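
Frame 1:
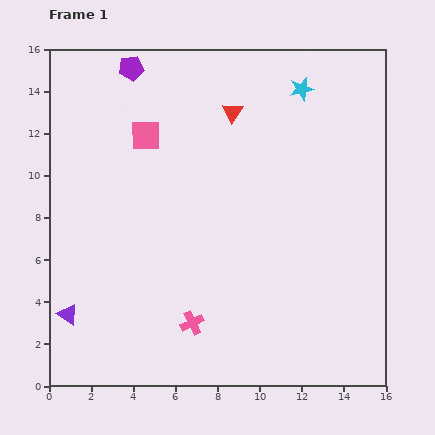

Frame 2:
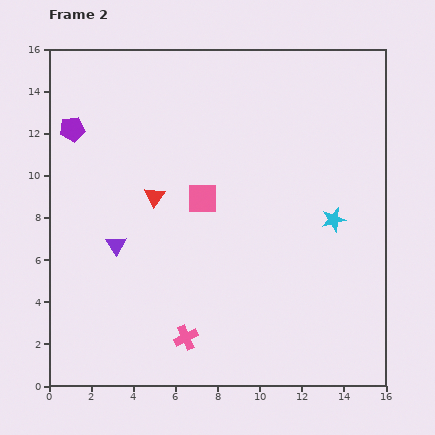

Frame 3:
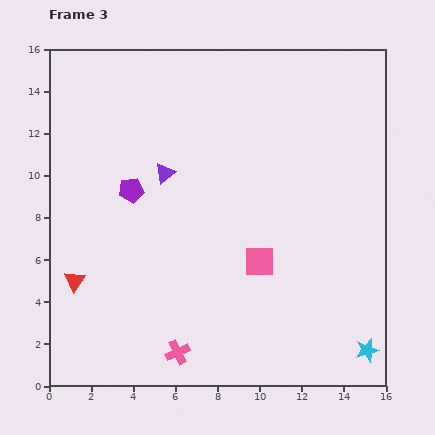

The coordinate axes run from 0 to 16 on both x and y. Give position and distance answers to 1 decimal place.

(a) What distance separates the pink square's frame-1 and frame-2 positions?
4.0

The pink square moved from (4.6, 11.9) to (7.3, 8.9), a distance of √(2.7² + 3.0²) ≈ 4.0.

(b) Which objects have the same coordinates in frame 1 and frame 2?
none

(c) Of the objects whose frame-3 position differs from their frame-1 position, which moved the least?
the pink cross

(moved 1.6)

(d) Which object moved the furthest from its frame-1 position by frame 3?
the cyan star

(moved 12.8; next 11.0)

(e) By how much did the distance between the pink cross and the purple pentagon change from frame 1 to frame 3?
-4.4

Distance in frame 1: 12.4. Distance in frame 3: 8.0.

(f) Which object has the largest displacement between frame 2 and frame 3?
the cyan star

(moved 6.4; next 5.5)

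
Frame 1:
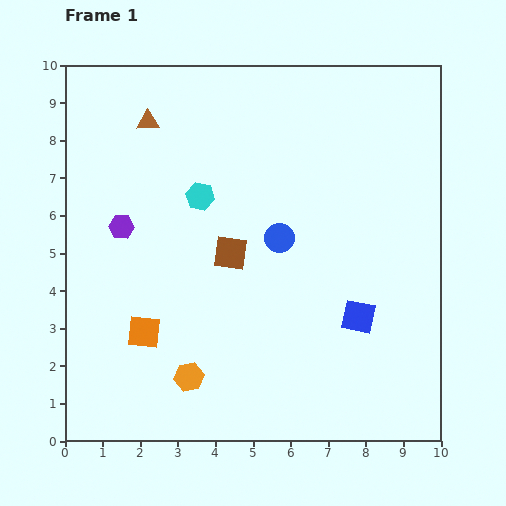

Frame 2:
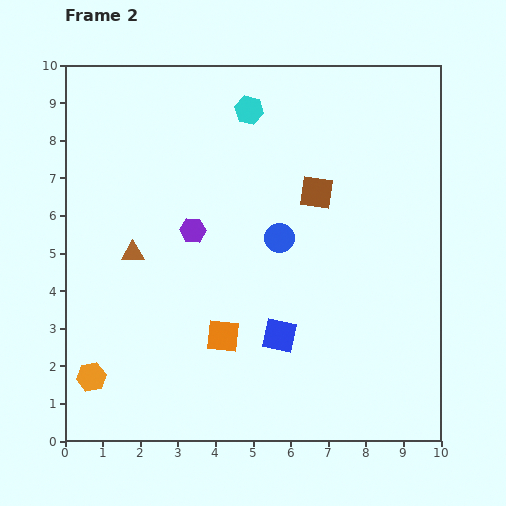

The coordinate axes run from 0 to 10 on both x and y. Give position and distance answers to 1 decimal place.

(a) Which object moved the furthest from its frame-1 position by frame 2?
the brown triangle

(moved 3.5; next 2.8)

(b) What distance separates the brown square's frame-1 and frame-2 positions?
2.8

The brown square moved from (4.4, 5.0) to (6.7, 6.6), a distance of √(2.3² + 1.6²) ≈ 2.8.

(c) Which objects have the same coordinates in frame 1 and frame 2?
the blue circle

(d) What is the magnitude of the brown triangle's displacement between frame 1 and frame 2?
3.5

The brown triangle moved from (2.2, 8.5) to (1.8, 5.0), a distance of √(0.4² + 3.5²) ≈ 3.5.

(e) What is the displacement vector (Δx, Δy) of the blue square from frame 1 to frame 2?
(-2.1, -0.5)

The blue square was at (7.8, 3.3) in frame 1 and (5.7, 2.8) in frame 2.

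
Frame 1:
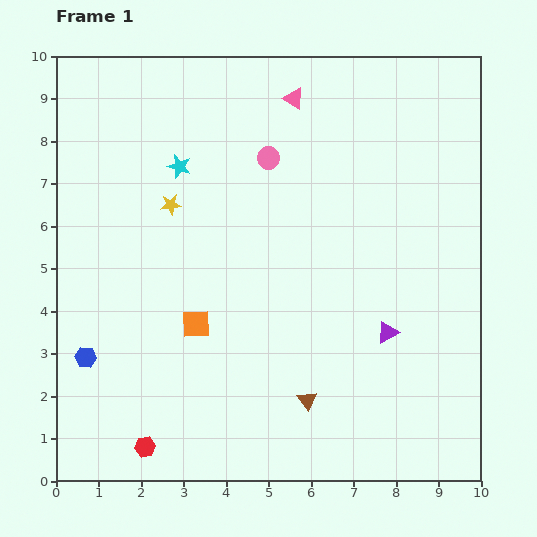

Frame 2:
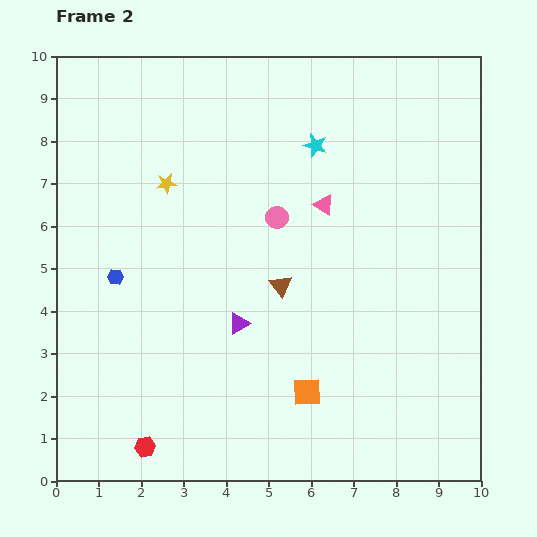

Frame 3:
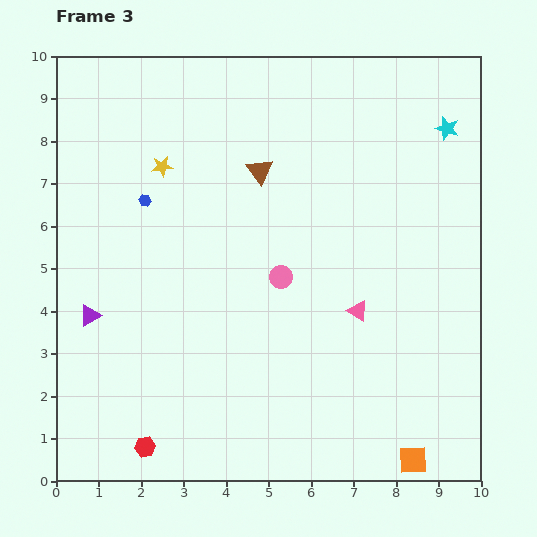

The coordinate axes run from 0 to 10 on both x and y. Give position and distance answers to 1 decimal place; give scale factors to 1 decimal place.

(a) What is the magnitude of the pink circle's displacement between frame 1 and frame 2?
1.4

The pink circle moved from (5.0, 7.6) to (5.2, 6.2), a distance of √(0.2² + 1.4²) ≈ 1.4.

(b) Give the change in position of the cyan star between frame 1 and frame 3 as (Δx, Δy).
(6.3, 0.9)

The cyan star was at (2.9, 7.4) in frame 1 and (9.2, 8.3) in frame 3.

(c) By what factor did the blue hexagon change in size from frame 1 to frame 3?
0.6×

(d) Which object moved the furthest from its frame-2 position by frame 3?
the purple triangle

(moved 3.5; next 3.1)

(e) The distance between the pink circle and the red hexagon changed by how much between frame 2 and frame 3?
-1.1

Distance in frame 2: 6.2. Distance in frame 3: 5.1.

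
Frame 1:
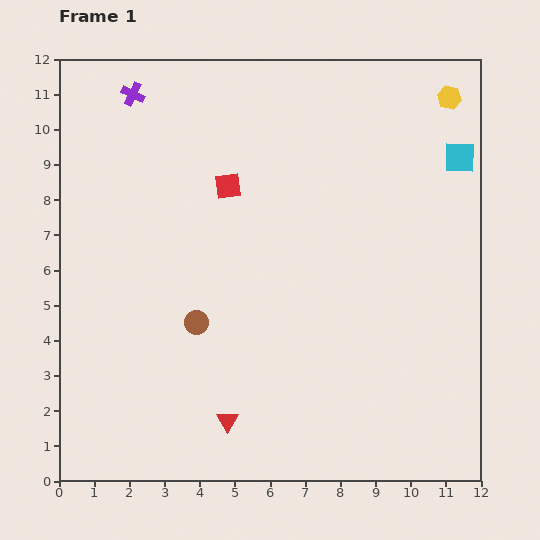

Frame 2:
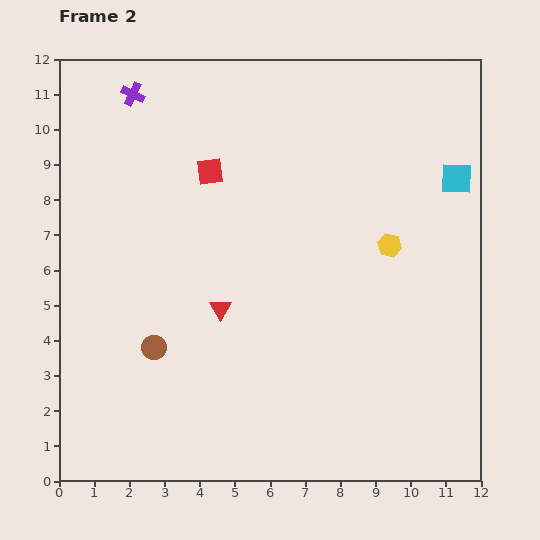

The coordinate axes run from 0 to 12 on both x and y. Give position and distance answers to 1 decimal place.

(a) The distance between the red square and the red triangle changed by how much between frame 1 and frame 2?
-2.8

Distance in frame 1: 6.7. Distance in frame 2: 3.9.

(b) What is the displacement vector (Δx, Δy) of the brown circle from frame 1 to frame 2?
(-1.2, -0.7)

The brown circle was at (3.9, 4.5) in frame 1 and (2.7, 3.8) in frame 2.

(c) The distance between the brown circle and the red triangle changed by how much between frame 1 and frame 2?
-0.7

Distance in frame 1: 2.9. Distance in frame 2: 2.2.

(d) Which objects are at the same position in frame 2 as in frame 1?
the purple cross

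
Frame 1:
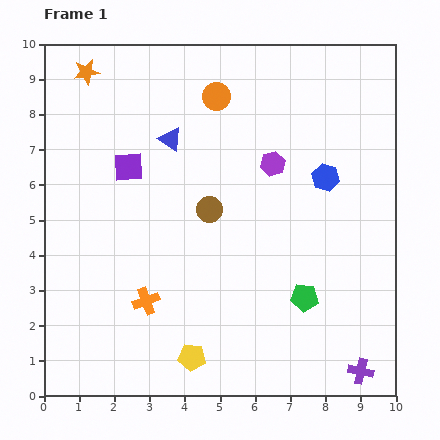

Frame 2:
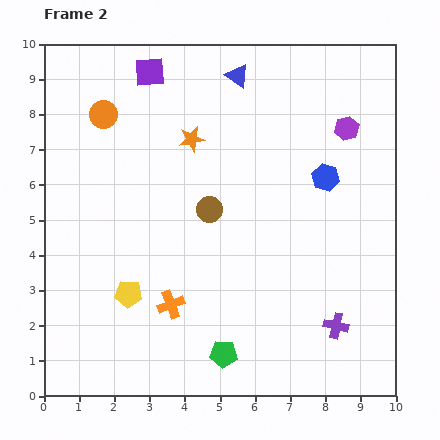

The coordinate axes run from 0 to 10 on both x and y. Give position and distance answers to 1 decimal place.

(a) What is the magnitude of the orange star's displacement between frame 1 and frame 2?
3.6

The orange star moved from (1.2, 9.2) to (4.2, 7.3), a distance of √(3.0² + 1.9²) ≈ 3.6.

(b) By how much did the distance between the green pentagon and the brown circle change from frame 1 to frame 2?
+0.4

Distance in frame 1: 3.7. Distance in frame 2: 4.1.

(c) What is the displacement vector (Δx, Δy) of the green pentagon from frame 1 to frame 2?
(-2.3, -1.6)

The green pentagon was at (7.4, 2.8) in frame 1 and (5.1, 1.2) in frame 2.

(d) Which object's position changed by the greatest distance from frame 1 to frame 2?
the orange star

(moved 3.6; next 3.2)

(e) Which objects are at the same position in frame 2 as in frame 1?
the blue hexagon, the brown circle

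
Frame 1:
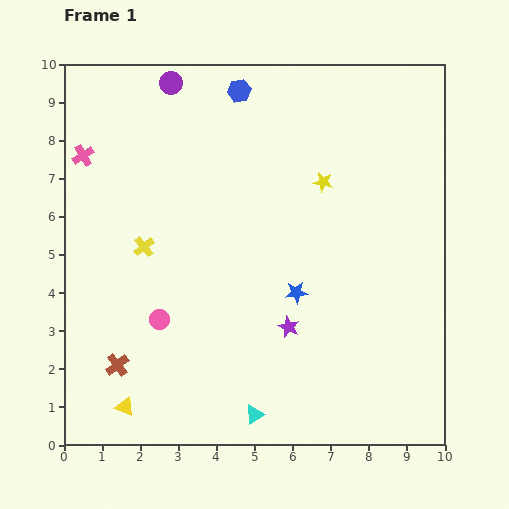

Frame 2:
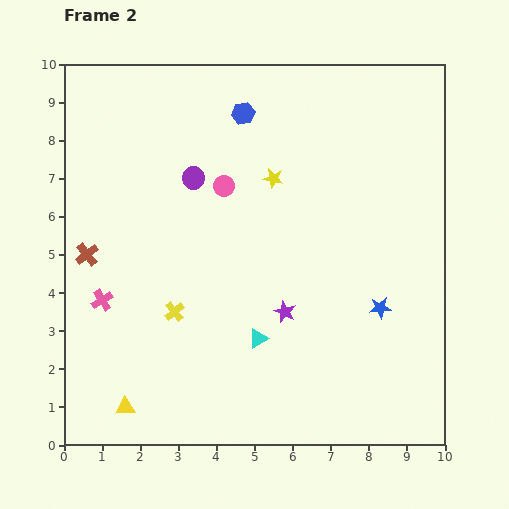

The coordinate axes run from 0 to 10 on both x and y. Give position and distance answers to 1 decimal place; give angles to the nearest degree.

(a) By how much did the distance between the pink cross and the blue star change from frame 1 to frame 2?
+0.6

Distance in frame 1: 6.7. Distance in frame 2: 7.3.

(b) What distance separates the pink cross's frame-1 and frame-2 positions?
3.8

The pink cross moved from (0.5, 7.6) to (1.0, 3.8), a distance of √(0.5² + 3.8²) ≈ 3.8.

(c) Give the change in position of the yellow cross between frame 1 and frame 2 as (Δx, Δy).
(0.8, -1.7)

The yellow cross was at (2.1, 5.2) in frame 1 and (2.9, 3.5) in frame 2.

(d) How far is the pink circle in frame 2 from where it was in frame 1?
3.9

The pink circle moved from (2.5, 3.3) to (4.2, 6.8), a distance of √(1.7² + 3.5²) ≈ 3.9.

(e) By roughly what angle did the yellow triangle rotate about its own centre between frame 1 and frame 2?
25° counter-clockwise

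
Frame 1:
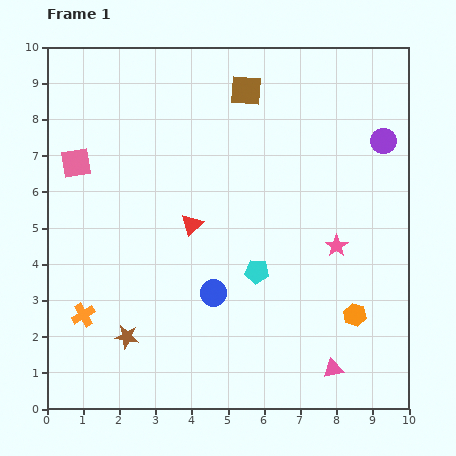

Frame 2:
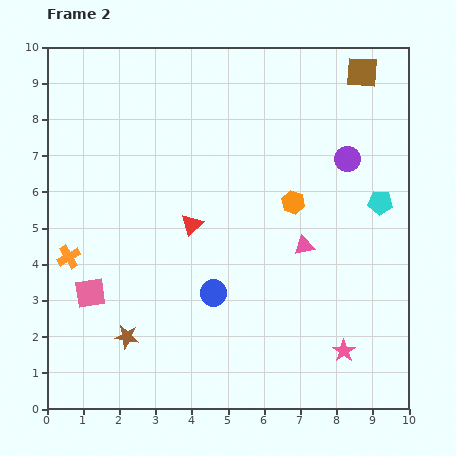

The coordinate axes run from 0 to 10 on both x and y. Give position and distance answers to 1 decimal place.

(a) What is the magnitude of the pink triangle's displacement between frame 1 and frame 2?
3.5

The pink triangle moved from (7.9, 1.1) to (7.1, 4.5), a distance of √(0.8² + 3.4²) ≈ 3.5.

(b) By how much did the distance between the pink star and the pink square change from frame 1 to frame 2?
-0.4

Distance in frame 1: 7.6. Distance in frame 2: 7.2.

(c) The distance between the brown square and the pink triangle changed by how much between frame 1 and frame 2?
-3.0

Distance in frame 1: 8.1. Distance in frame 2: 5.1.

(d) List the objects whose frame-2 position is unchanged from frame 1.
the red triangle, the brown star, the blue circle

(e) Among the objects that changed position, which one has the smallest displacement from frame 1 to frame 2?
the purple circle

(moved 1.1)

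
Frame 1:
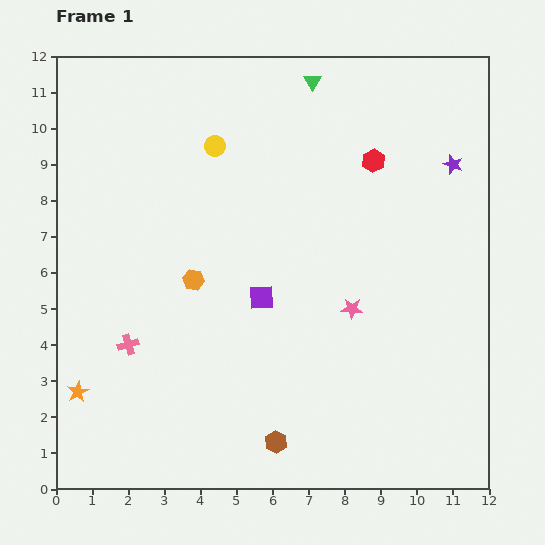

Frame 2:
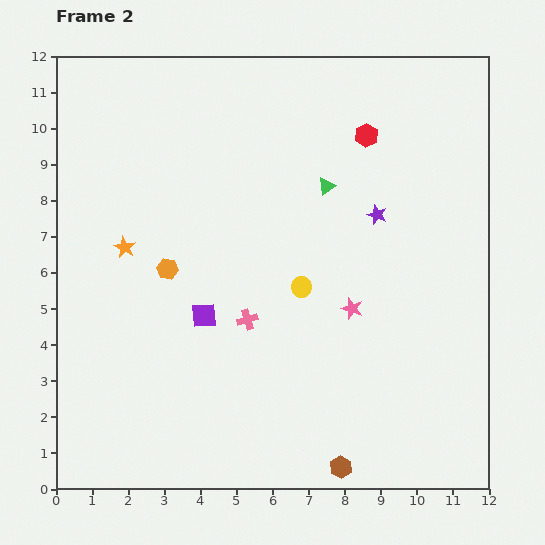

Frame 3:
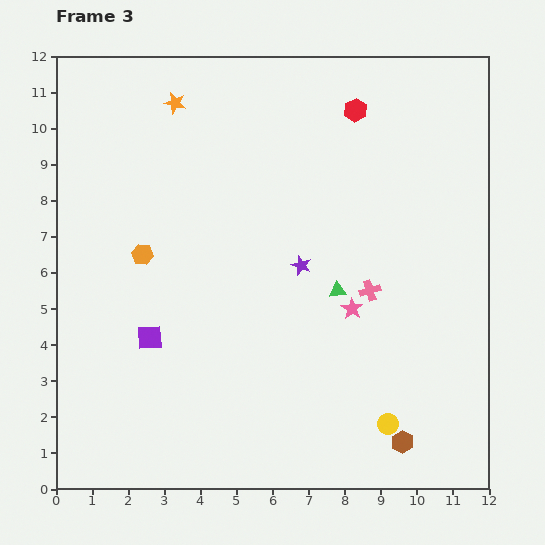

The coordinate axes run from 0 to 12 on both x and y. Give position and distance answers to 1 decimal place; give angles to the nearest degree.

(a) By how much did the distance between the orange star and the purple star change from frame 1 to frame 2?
-5.1

Distance in frame 1: 12.2. Distance in frame 2: 7.1.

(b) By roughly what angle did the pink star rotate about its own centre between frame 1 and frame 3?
31° clockwise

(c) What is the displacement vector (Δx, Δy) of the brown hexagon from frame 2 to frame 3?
(1.7, 0.7)

The brown hexagon was at (7.9, 0.6) in frame 2 and (9.6, 1.3) in frame 3.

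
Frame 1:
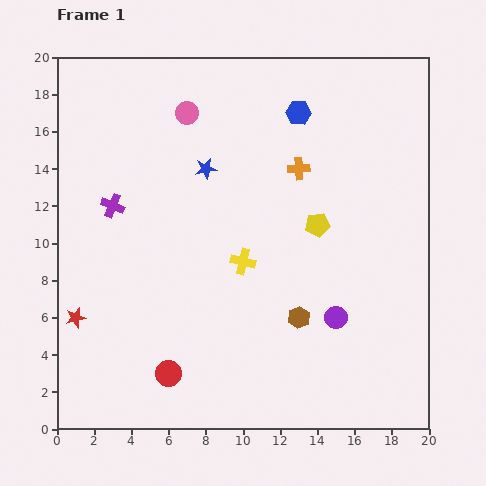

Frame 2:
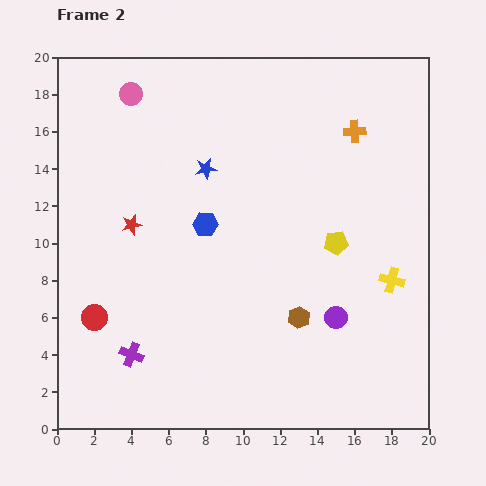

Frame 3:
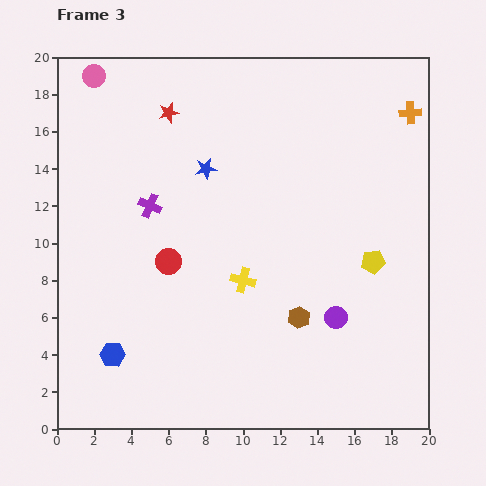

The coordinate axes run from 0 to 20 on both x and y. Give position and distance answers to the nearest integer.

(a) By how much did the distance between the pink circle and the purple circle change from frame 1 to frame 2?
+2

Distance in frame 1: 14. Distance in frame 2: 16.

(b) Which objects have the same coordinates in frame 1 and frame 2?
the brown hexagon, the blue star, the purple circle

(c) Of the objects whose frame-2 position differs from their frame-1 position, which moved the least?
the yellow pentagon

(moved 1)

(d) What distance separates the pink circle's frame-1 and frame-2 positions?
3

The pink circle moved from (7, 17) to (4, 18), a distance of √(3² + 1²) ≈ 3.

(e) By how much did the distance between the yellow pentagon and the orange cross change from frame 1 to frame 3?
+5

Distance in frame 1: 3. Distance in frame 3: 8.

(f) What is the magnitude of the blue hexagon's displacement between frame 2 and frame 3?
9

The blue hexagon moved from (8, 11) to (3, 4), a distance of √(5² + 7²) ≈ 9.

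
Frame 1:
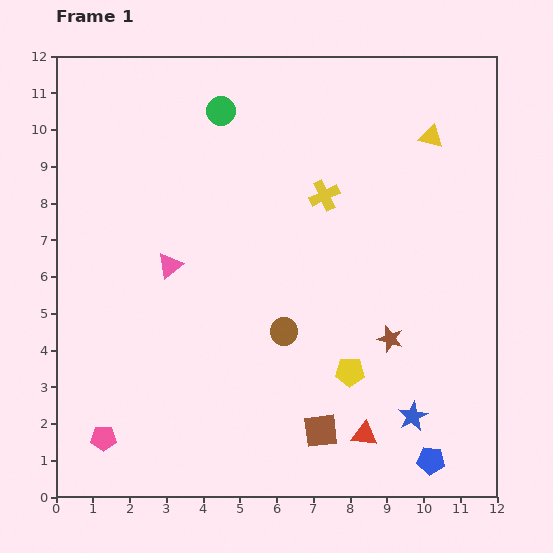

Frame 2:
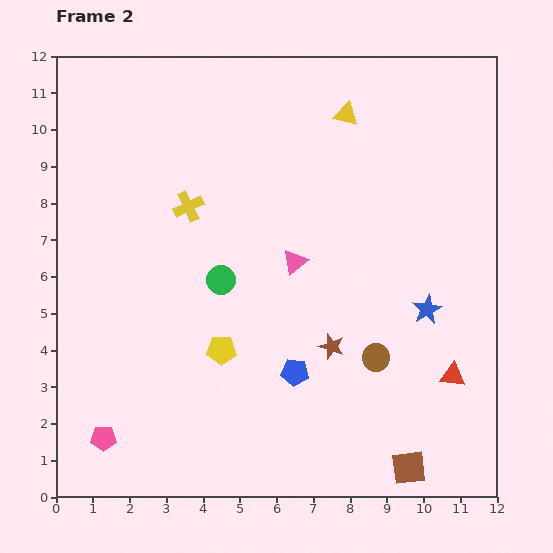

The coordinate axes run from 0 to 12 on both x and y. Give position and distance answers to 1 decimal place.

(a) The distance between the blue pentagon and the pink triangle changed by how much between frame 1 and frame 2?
-5.9

Distance in frame 1: 8.9. Distance in frame 2: 3.0.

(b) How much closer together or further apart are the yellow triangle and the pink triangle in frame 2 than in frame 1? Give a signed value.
-3.7

Distance in frame 1: 7.9. Distance in frame 2: 4.2.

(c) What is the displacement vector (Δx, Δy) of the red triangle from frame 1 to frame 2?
(2.4, 1.6)

The red triangle was at (8.4, 1.7) in frame 1 and (10.8, 3.3) in frame 2.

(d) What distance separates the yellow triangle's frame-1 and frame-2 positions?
2.4

The yellow triangle moved from (10.2, 9.8) to (7.9, 10.4), a distance of √(2.3² + 0.6²) ≈ 2.4.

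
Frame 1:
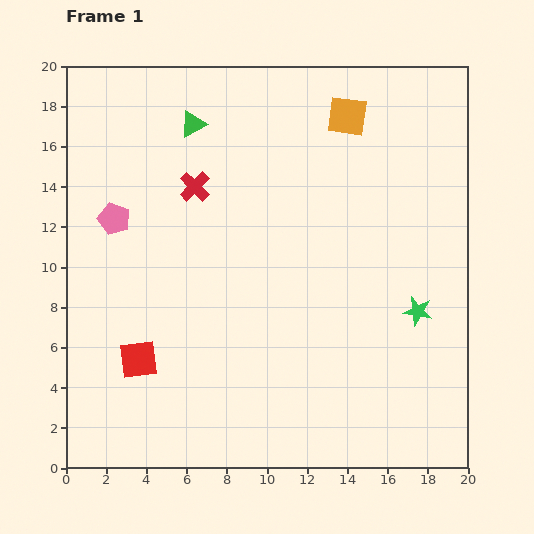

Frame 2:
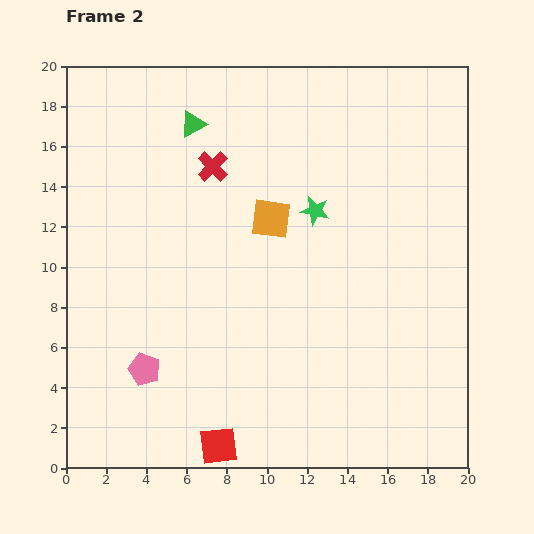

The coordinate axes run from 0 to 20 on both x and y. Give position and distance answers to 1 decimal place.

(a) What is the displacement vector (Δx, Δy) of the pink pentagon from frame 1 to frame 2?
(1.5, -7.5)

The pink pentagon was at (2.4, 12.4) in frame 1 and (3.9, 4.9) in frame 2.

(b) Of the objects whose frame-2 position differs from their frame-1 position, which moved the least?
the red cross

(moved 1.3)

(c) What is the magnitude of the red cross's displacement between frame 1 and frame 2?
1.3

The red cross moved from (6.4, 14.0) to (7.3, 15.0), a distance of √(0.9² + 1.0²) ≈ 1.3.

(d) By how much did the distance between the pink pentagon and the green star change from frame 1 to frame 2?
-4.2

Distance in frame 1: 15.8. Distance in frame 2: 11.6.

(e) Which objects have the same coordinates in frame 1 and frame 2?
the green triangle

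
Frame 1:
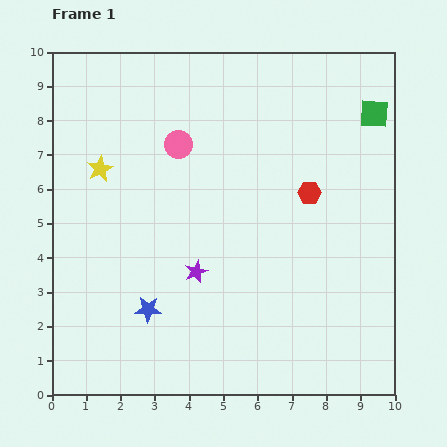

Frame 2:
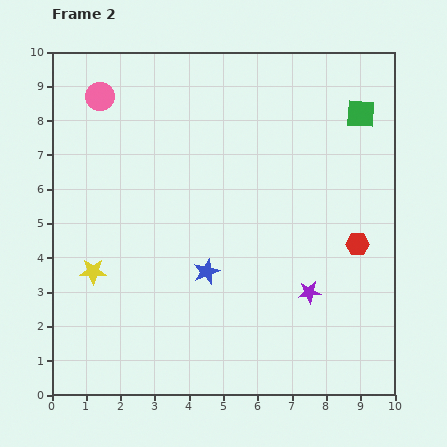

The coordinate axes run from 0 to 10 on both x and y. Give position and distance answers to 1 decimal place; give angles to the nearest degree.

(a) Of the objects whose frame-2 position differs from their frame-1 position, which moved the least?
the green square

(moved 0.4)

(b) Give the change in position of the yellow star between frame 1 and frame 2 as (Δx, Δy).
(-0.2, -3.0)

The yellow star was at (1.4, 6.6) in frame 1 and (1.2, 3.6) in frame 2.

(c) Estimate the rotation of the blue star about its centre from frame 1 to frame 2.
25° counter-clockwise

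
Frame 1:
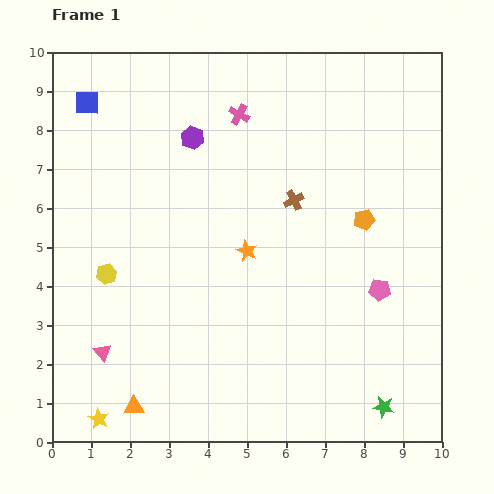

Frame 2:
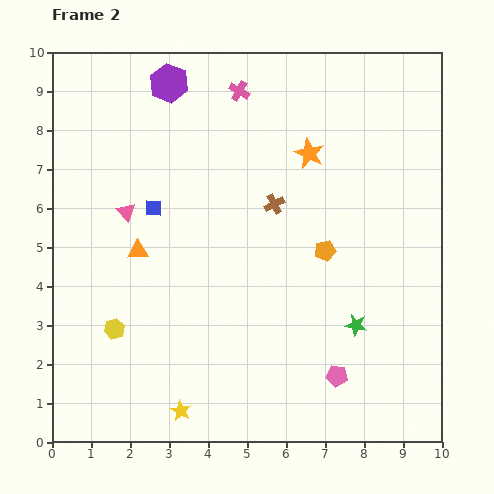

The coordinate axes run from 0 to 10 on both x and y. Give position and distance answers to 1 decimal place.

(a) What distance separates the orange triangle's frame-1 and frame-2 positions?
4.0

The orange triangle moved from (2.1, 0.9) to (2.2, 4.9), a distance of √(0.1² + 4.0²) ≈ 4.0.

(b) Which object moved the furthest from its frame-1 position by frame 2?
the orange triangle

(moved 4.0; next 3.6)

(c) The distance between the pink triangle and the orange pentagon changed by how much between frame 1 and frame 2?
-2.3

Distance in frame 1: 7.5. Distance in frame 2: 5.2.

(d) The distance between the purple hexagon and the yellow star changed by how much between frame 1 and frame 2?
+0.8

Distance in frame 1: 7.6. Distance in frame 2: 8.4.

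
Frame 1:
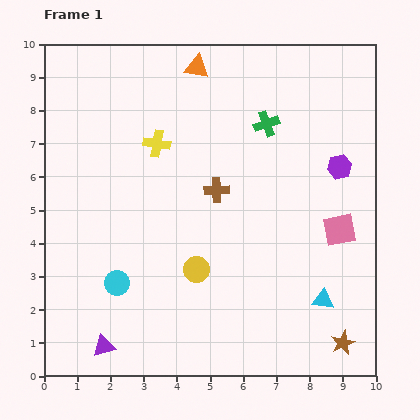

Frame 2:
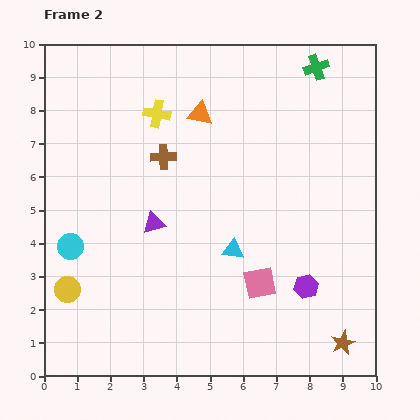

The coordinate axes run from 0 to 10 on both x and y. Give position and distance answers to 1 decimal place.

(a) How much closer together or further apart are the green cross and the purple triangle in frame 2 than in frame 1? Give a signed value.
-1.5

Distance in frame 1: 8.3. Distance in frame 2: 6.8.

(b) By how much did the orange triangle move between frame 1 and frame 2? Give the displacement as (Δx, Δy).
(0.1, -1.4)

The orange triangle was at (4.6, 9.3) in frame 1 and (4.7, 7.9) in frame 2.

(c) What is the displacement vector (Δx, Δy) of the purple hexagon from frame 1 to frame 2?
(-1.0, -3.6)

The purple hexagon was at (8.9, 6.3) in frame 1 and (7.9, 2.7) in frame 2.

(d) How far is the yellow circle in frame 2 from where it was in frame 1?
3.9

The yellow circle moved from (4.6, 3.2) to (0.7, 2.6), a distance of √(3.9² + 0.6²) ≈ 3.9.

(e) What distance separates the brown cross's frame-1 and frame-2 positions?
1.9

The brown cross moved from (5.2, 5.6) to (3.6, 6.6), a distance of √(1.6² + 1.0²) ≈ 1.9.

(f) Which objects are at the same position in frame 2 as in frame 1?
the brown star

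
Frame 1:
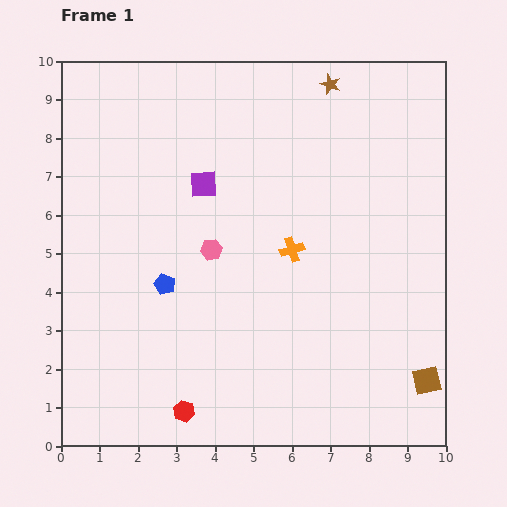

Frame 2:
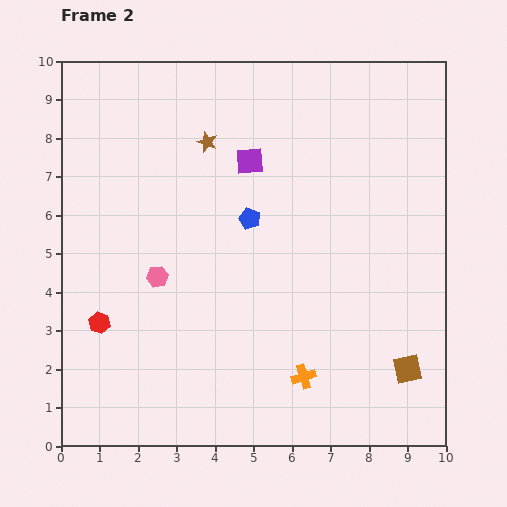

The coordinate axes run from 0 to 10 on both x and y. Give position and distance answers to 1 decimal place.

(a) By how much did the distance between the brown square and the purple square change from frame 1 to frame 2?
-0.9

Distance in frame 1: 7.7. Distance in frame 2: 6.8.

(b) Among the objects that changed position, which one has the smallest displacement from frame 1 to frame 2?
the brown square

(moved 0.6)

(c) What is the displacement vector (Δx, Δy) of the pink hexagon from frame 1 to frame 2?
(-1.4, -0.7)

The pink hexagon was at (3.9, 5.1) in frame 1 and (2.5, 4.4) in frame 2.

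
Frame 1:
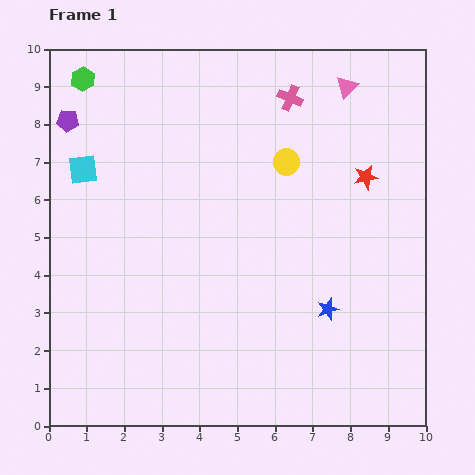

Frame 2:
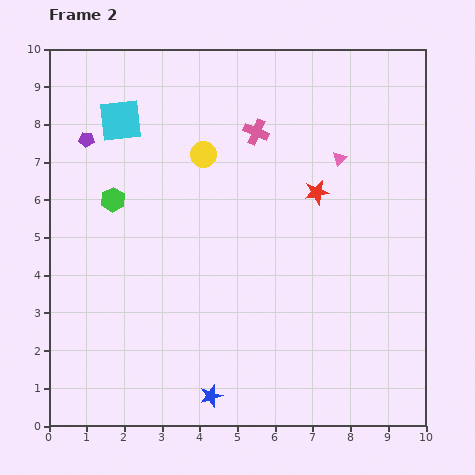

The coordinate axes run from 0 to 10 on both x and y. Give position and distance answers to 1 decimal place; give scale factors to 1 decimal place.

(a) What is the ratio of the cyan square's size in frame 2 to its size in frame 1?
1.5×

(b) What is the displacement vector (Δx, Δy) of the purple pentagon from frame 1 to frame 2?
(0.5, -0.5)

The purple pentagon was at (0.5, 8.1) in frame 1 and (1.0, 7.6) in frame 2.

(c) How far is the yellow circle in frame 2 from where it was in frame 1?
2.2

The yellow circle moved from (6.3, 7.0) to (4.1, 7.2), a distance of √(2.2² + 0.2²) ≈ 2.2.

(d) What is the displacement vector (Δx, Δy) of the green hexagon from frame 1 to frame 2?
(0.8, -3.2)

The green hexagon was at (0.9, 9.2) in frame 1 and (1.7, 6.0) in frame 2.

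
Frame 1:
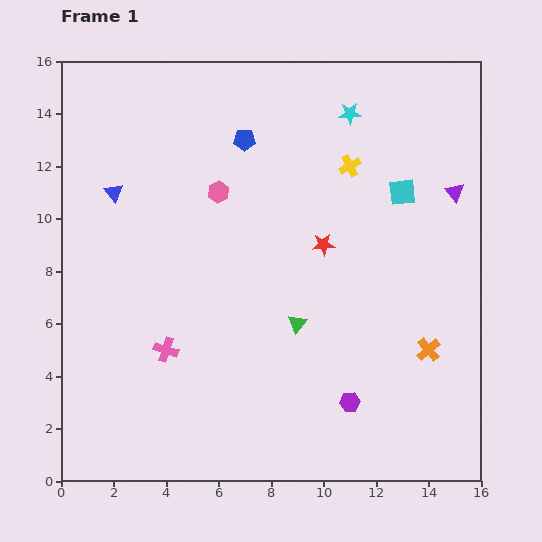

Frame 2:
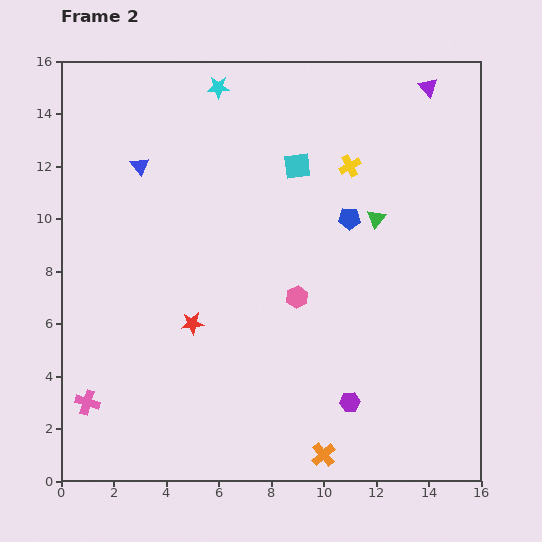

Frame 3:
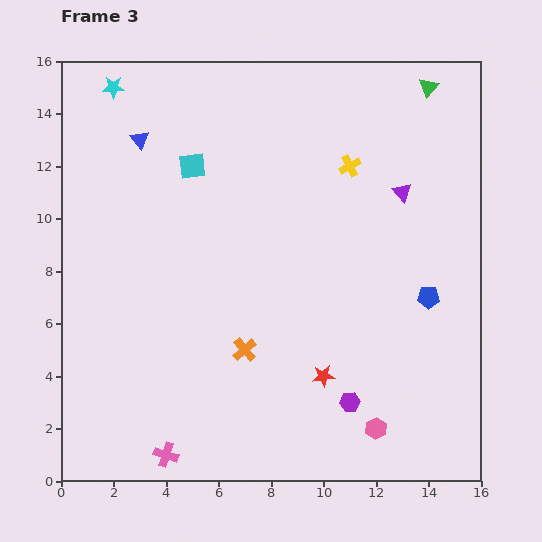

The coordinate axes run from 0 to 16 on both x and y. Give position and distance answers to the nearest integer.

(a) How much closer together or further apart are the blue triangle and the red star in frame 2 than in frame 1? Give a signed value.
-2

Distance in frame 1: 8. Distance in frame 2: 6.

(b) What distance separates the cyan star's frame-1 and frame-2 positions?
5

The cyan star moved from (11, 14) to (6, 15), a distance of √(5² + 1²) ≈ 5.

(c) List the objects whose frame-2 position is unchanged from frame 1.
the purple hexagon, the yellow cross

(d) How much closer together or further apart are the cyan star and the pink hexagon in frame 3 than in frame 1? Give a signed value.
+10

Distance in frame 1: 6. Distance in frame 3: 16.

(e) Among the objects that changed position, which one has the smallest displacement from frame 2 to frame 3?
the blue triangle

(moved 1)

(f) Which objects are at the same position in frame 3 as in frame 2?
the purple hexagon, the yellow cross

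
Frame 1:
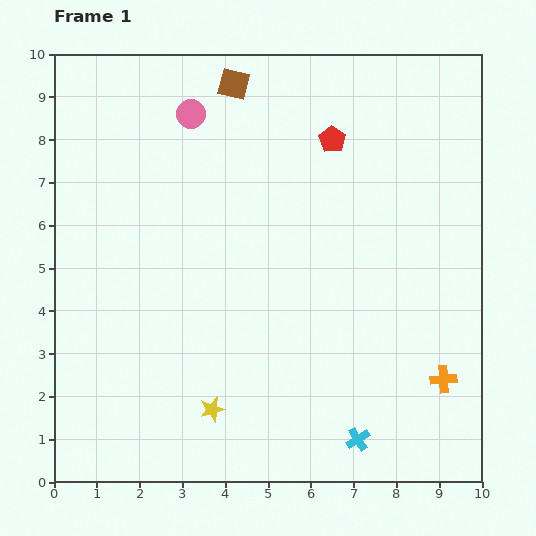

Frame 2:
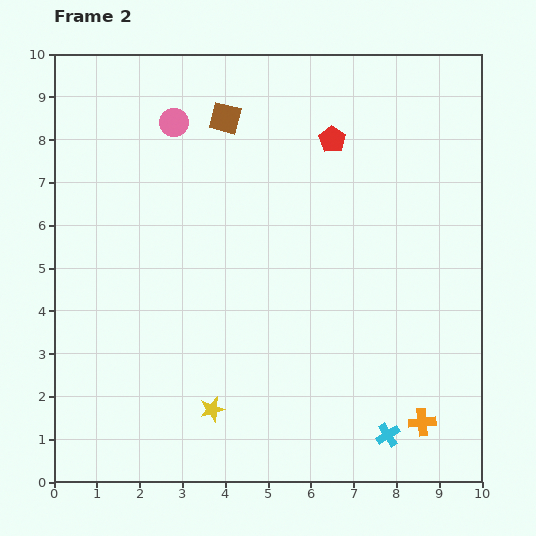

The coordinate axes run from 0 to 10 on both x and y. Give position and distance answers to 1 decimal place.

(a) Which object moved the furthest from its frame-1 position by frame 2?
the orange cross

(moved 1.1; next 0.8)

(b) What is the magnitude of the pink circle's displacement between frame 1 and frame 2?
0.4

The pink circle moved from (3.2, 8.6) to (2.8, 8.4), a distance of √(0.4² + 0.2²) ≈ 0.4.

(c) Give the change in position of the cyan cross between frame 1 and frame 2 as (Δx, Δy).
(0.7, 0.1)

The cyan cross was at (7.1, 1.0) in frame 1 and (7.8, 1.1) in frame 2.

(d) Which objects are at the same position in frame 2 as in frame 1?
the red pentagon, the yellow star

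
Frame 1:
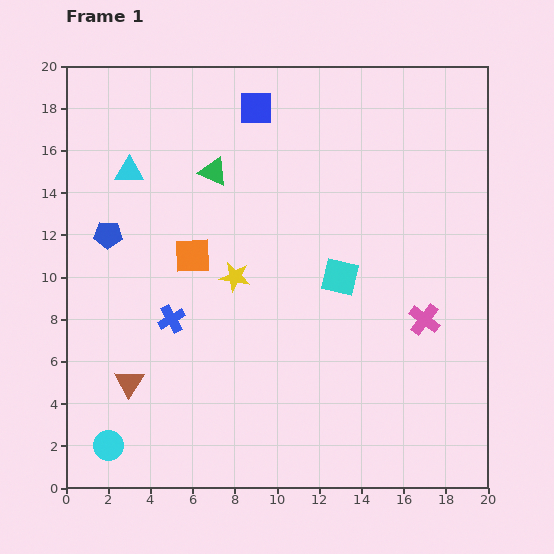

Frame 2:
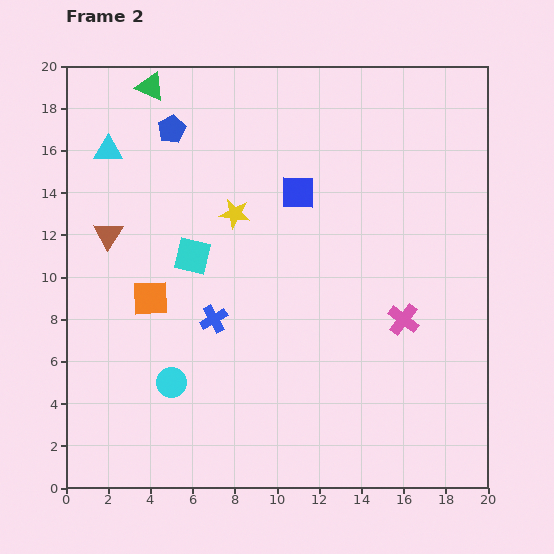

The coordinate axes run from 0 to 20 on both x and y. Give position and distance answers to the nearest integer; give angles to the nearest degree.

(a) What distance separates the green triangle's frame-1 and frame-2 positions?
5

The green triangle moved from (7, 15) to (4, 19), a distance of √(3² + 4²) ≈ 5.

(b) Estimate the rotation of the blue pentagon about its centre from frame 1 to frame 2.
30° counter-clockwise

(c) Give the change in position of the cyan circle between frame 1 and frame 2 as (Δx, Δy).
(3, 3)

The cyan circle was at (2, 2) in frame 1 and (5, 5) in frame 2.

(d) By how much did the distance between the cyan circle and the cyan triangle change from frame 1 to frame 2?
-2

Distance in frame 1: 13. Distance in frame 2: 11.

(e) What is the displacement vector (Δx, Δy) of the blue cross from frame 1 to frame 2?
(2, 0)

The blue cross was at (5, 8) in frame 1 and (7, 8) in frame 2.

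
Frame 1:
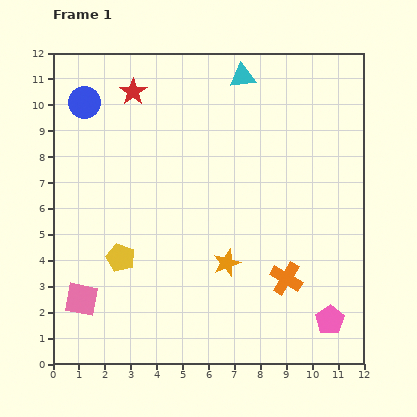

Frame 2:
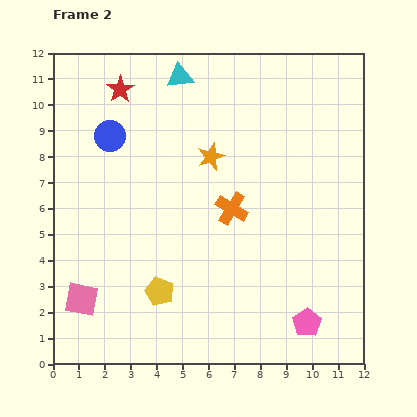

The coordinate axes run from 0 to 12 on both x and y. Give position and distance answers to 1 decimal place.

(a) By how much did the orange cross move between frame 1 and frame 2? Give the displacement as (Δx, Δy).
(-2.1, 2.7)

The orange cross was at (9.0, 3.3) in frame 1 and (6.9, 6.0) in frame 2.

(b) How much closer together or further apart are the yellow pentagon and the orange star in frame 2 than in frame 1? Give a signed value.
+1.5

Distance in frame 1: 4.1. Distance in frame 2: 5.6.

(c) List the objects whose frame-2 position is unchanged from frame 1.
the pink square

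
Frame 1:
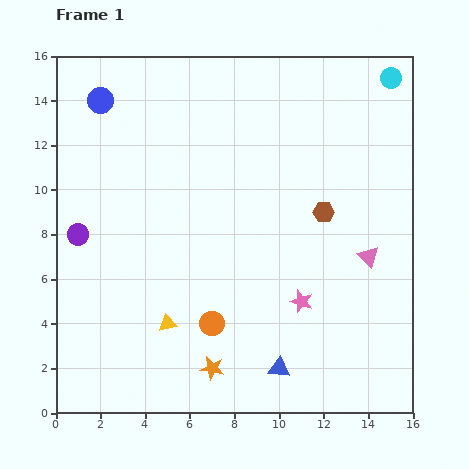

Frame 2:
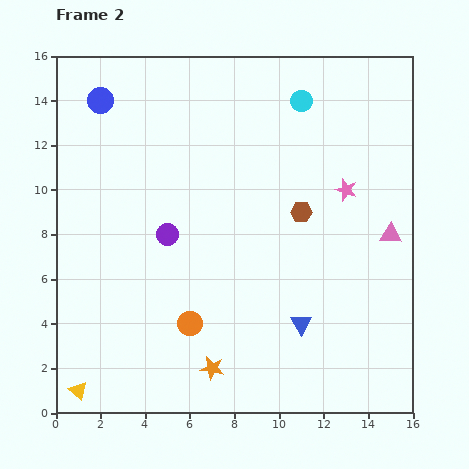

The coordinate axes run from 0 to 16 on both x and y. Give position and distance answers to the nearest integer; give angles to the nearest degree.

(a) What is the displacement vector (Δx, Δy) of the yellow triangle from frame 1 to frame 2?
(-4, -3)

The yellow triangle was at (5, 4) in frame 1 and (1, 1) in frame 2.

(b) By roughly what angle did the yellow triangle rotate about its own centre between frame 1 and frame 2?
53° clockwise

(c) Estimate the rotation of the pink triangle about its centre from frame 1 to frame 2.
39° counter-clockwise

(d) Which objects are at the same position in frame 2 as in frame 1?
the blue circle, the orange star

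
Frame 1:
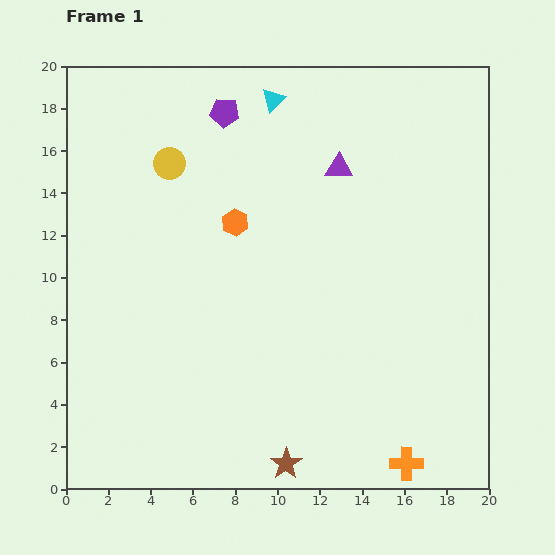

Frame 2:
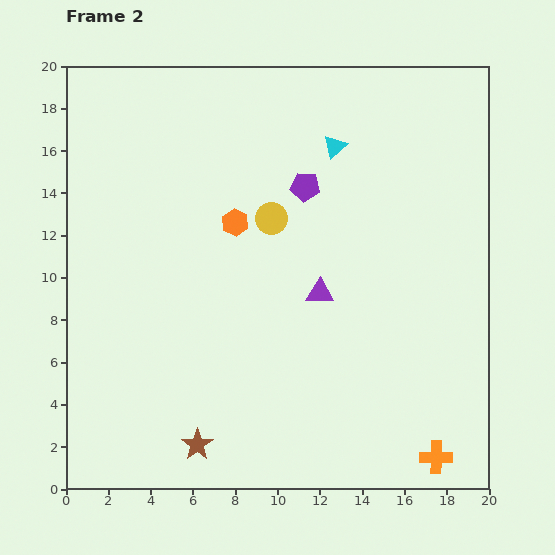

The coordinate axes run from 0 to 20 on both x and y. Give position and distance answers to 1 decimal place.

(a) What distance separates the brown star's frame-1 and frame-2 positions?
4.3

The brown star moved from (10.4, 1.2) to (6.2, 2.1), a distance of √(4.2² + 0.9²) ≈ 4.3.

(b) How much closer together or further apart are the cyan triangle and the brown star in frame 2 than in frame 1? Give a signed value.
-1.7

Distance in frame 1: 17.2. Distance in frame 2: 15.5.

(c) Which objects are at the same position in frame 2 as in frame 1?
the orange hexagon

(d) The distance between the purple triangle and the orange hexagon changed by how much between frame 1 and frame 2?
-0.3

Distance in frame 1: 5.5. Distance in frame 2: 5.2.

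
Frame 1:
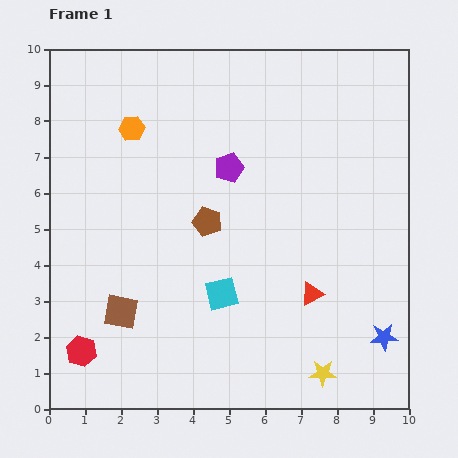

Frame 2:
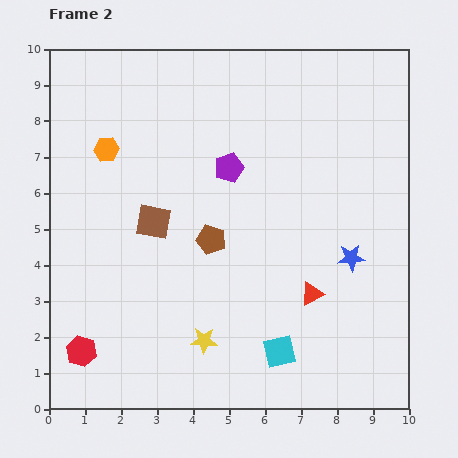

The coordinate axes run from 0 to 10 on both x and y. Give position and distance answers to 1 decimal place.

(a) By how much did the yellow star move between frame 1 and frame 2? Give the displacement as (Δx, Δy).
(-3.3, 0.9)

The yellow star was at (7.6, 1.0) in frame 1 and (4.3, 1.9) in frame 2.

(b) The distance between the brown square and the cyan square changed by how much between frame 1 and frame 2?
+2.2

Distance in frame 1: 2.8. Distance in frame 2: 5.0.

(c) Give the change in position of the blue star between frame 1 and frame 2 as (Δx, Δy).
(-0.9, 2.2)

The blue star was at (9.3, 2.0) in frame 1 and (8.4, 4.2) in frame 2.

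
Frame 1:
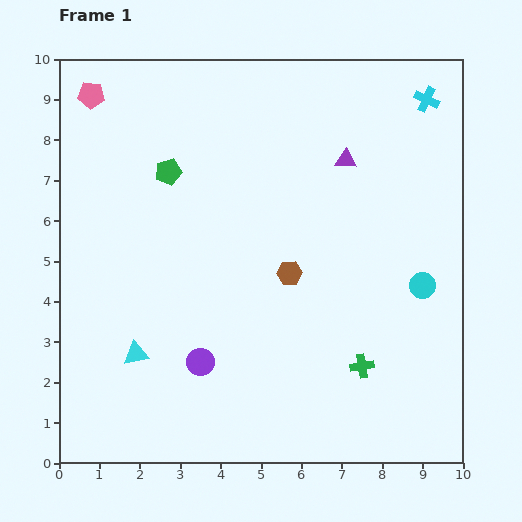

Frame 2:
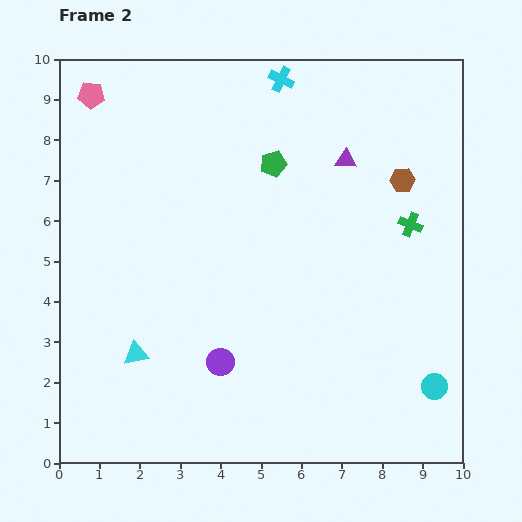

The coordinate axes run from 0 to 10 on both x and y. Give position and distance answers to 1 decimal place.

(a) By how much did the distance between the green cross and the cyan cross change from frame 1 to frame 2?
-2.0

Distance in frame 1: 6.8. Distance in frame 2: 4.8.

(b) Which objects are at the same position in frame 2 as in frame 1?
the pink pentagon, the cyan triangle, the purple triangle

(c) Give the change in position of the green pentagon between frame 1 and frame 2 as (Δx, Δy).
(2.6, 0.2)

The green pentagon was at (2.7, 7.2) in frame 1 and (5.3, 7.4) in frame 2.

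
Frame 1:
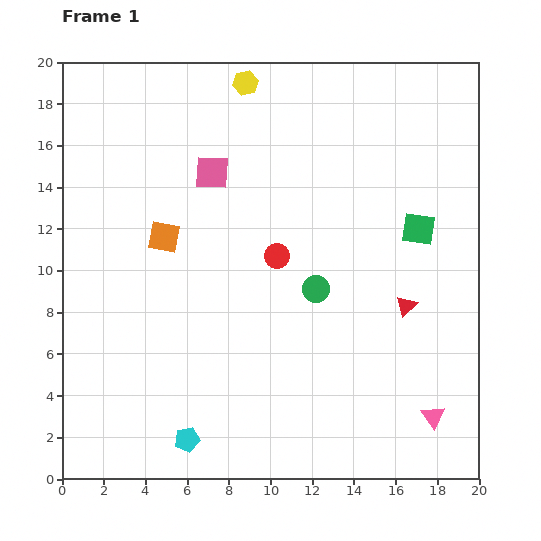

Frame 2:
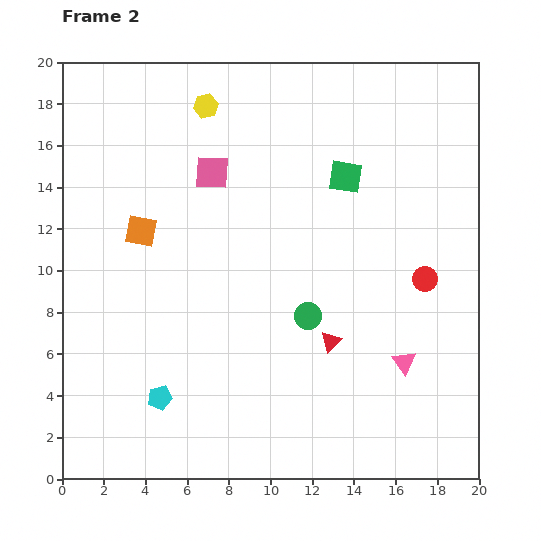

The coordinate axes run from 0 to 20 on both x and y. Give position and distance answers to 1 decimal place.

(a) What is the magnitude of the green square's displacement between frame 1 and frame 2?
4.3

The green square moved from (17.1, 12.0) to (13.6, 14.5), a distance of √(3.5² + 2.5²) ≈ 4.3.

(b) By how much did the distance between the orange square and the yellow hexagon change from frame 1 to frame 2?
-1.6

Distance in frame 1: 8.4. Distance in frame 2: 6.8.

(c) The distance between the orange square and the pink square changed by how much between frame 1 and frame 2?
+0.5

Distance in frame 1: 3.9. Distance in frame 2: 4.4.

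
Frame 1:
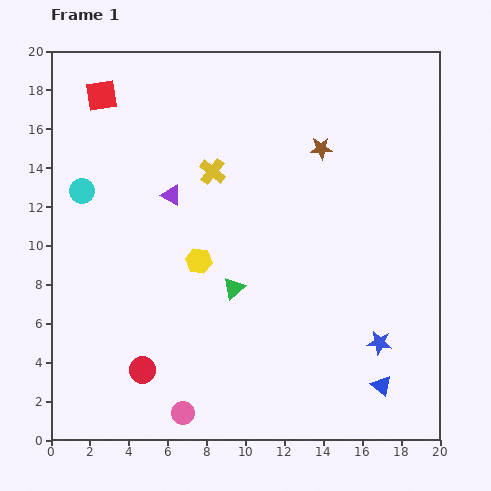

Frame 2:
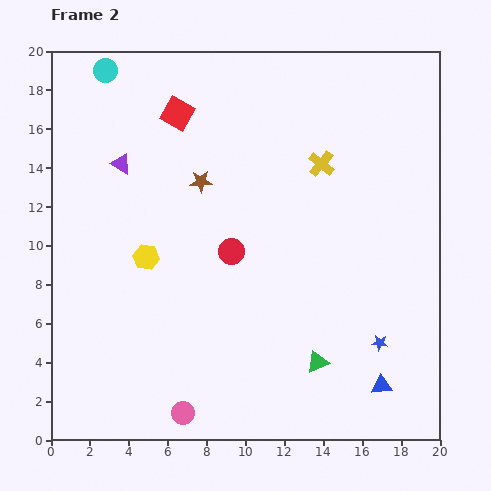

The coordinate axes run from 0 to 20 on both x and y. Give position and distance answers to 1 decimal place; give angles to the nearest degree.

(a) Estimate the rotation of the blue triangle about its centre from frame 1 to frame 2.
43° counter-clockwise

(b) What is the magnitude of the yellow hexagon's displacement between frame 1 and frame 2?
2.7

The yellow hexagon moved from (7.6, 9.2) to (4.9, 9.4), a distance of √(2.7² + 0.2²) ≈ 2.7.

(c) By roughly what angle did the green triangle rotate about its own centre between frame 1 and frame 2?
17° clockwise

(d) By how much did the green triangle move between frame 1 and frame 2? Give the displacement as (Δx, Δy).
(4.3, -3.8)

The green triangle was at (9.4, 7.8) in frame 1 and (13.7, 4.0) in frame 2.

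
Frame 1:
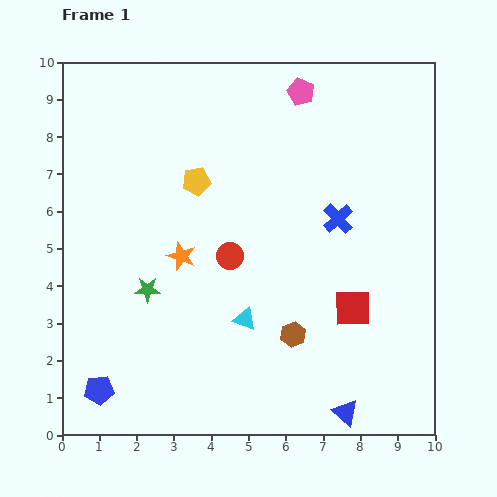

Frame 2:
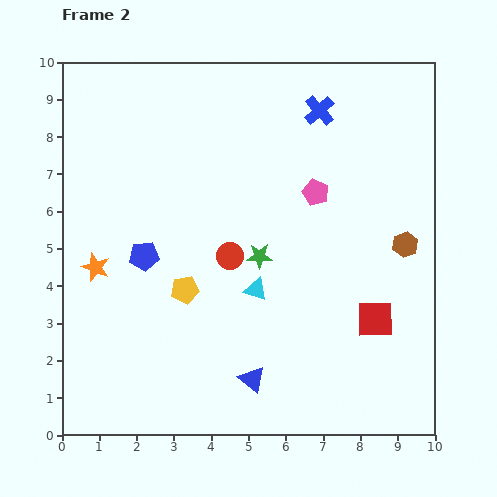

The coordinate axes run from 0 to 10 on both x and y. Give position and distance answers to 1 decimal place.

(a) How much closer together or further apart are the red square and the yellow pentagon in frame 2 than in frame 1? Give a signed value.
-0.2

Distance in frame 1: 5.4. Distance in frame 2: 5.2.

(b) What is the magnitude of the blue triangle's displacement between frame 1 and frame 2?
2.7

The blue triangle moved from (7.6, 0.6) to (5.1, 1.5), a distance of √(2.5² + 0.9²) ≈ 2.7.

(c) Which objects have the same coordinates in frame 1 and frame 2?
the red circle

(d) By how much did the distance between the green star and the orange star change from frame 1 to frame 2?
+3.1

Distance in frame 1: 1.3. Distance in frame 2: 4.4.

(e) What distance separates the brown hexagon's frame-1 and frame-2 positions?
3.8

The brown hexagon moved from (6.2, 2.7) to (9.2, 5.1), a distance of √(3.0² + 2.4²) ≈ 3.8.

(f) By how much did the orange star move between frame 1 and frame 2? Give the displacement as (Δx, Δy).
(-2.3, -0.3)

The orange star was at (3.2, 4.8) in frame 1 and (0.9, 4.5) in frame 2.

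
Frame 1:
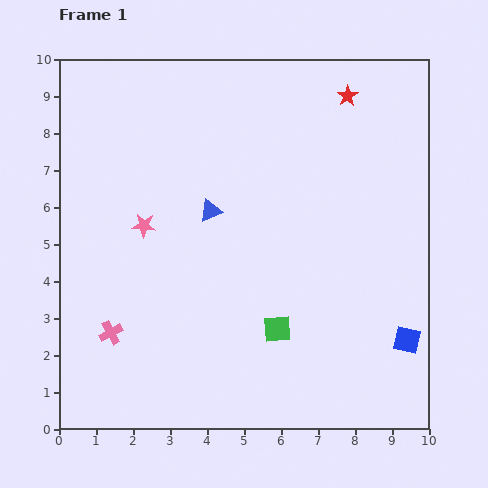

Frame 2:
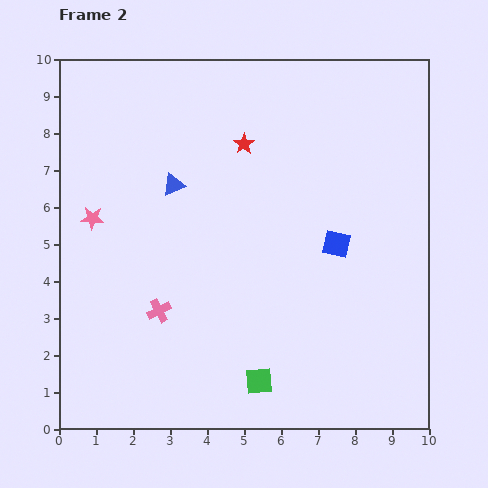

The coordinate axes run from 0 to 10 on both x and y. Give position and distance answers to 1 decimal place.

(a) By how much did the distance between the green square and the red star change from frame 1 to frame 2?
-0.2

Distance in frame 1: 6.6. Distance in frame 2: 6.4.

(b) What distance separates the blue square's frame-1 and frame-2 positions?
3.2

The blue square moved from (9.4, 2.4) to (7.5, 5.0), a distance of √(1.9² + 2.6²) ≈ 3.2.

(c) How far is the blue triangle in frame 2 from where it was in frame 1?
1.2

The blue triangle moved from (4.1, 5.9) to (3.1, 6.6), a distance of √(1.0² + 0.7²) ≈ 1.2.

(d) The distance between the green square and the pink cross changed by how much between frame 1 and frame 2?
-1.2

Distance in frame 1: 4.5. Distance in frame 2: 3.3.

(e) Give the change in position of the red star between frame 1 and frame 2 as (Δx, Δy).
(-2.8, -1.3)

The red star was at (7.8, 9.0) in frame 1 and (5.0, 7.7) in frame 2.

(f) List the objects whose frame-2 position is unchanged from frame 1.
none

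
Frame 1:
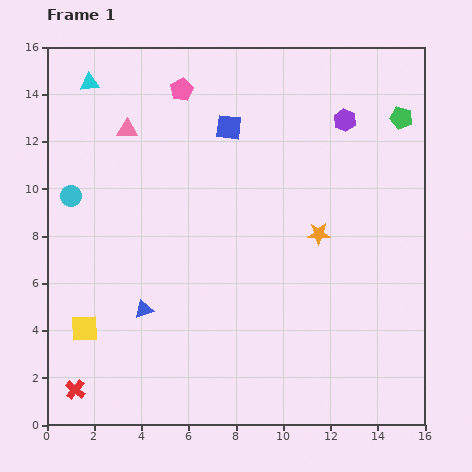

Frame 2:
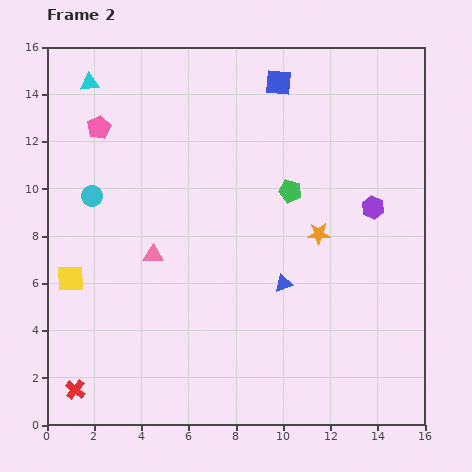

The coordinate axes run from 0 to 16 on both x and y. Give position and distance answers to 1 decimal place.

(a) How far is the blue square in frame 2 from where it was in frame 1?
2.8

The blue square moved from (7.7, 12.6) to (9.8, 14.5), a distance of √(2.1² + 1.9²) ≈ 2.8.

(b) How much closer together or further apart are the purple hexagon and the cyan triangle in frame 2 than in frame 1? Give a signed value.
+2.2

Distance in frame 1: 10.9. Distance in frame 2: 13.1.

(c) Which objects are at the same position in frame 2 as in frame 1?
the cyan triangle, the red cross, the orange star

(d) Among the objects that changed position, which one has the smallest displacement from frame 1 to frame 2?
the cyan circle

(moved 0.9)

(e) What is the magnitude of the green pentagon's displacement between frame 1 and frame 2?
5.6

The green pentagon moved from (15.0, 13.0) to (10.3, 9.9), a distance of √(4.7² + 3.1²) ≈ 5.6.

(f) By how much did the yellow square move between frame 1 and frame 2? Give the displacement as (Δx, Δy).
(-0.6, 2.1)

The yellow square was at (1.6, 4.1) in frame 1 and (1.0, 6.2) in frame 2.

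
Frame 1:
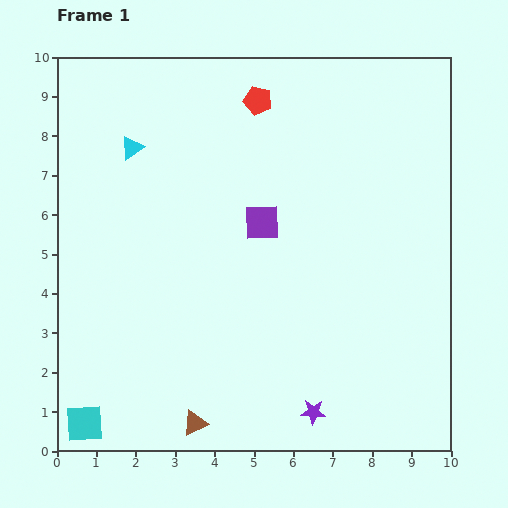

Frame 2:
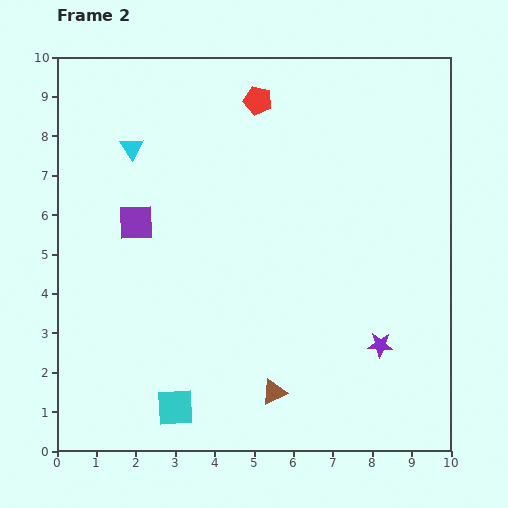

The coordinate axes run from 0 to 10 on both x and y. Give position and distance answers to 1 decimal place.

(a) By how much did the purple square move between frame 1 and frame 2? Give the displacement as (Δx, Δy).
(-3.2, 0.0)

The purple square was at (5.2, 5.8) in frame 1 and (2.0, 5.8) in frame 2.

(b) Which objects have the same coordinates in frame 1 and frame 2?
the cyan triangle, the red pentagon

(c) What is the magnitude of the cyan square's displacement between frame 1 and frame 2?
2.3

The cyan square moved from (0.7, 0.7) to (3.0, 1.1), a distance of √(2.3² + 0.4²) ≈ 2.3.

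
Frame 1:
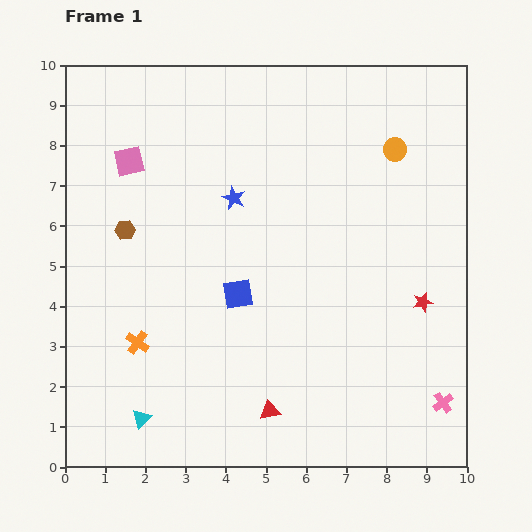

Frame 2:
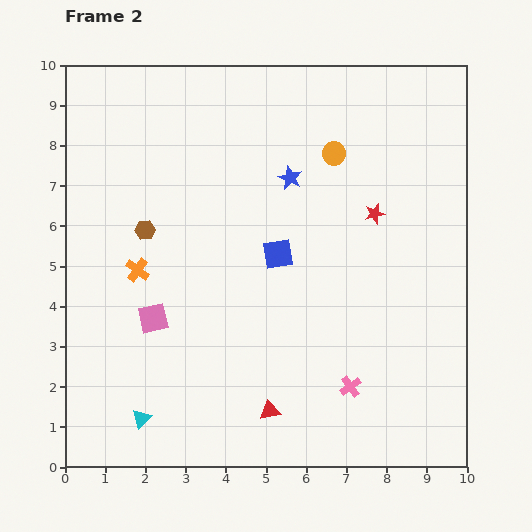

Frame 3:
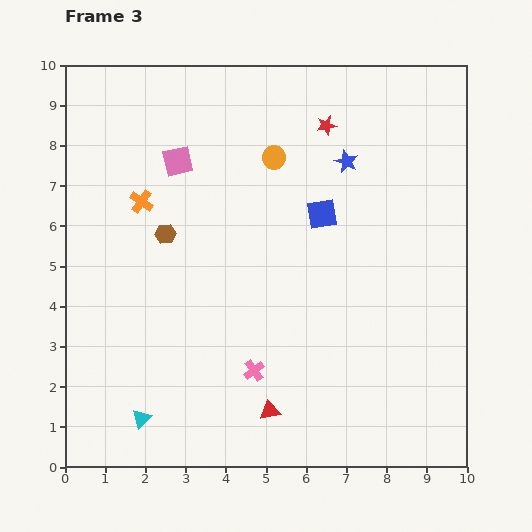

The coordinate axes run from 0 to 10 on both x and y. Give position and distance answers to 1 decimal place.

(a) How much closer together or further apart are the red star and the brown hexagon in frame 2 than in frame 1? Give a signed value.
-1.9

Distance in frame 1: 7.6. Distance in frame 2: 5.7.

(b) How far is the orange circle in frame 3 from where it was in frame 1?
3.0

The orange circle moved from (8.2, 7.9) to (5.2, 7.7), a distance of √(3.0² + 0.2²) ≈ 3.0.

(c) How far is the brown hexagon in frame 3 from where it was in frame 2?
0.5

The brown hexagon moved from (2.0, 5.9) to (2.5, 5.8), a distance of √(0.5² + 0.1²) ≈ 0.5.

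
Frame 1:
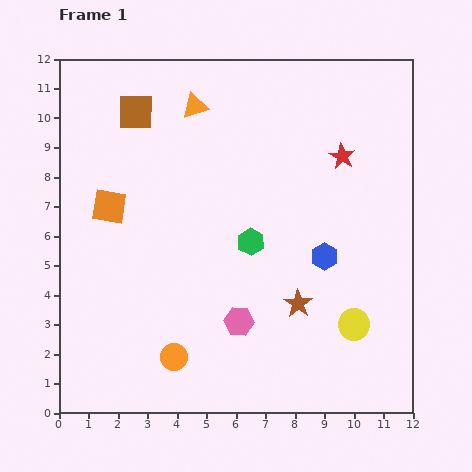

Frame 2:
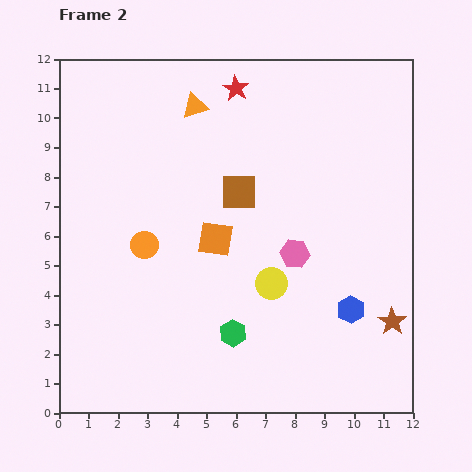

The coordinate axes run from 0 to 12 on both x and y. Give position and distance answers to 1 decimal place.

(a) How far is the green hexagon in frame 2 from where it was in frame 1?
3.2

The green hexagon moved from (6.5, 5.8) to (5.9, 2.7), a distance of √(0.6² + 3.1²) ≈ 3.2.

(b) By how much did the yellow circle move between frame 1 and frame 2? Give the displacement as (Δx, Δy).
(-2.8, 1.4)

The yellow circle was at (10.0, 3.0) in frame 1 and (7.2, 4.4) in frame 2.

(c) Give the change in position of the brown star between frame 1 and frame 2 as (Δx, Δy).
(3.2, -0.6)

The brown star was at (8.1, 3.7) in frame 1 and (11.3, 3.1) in frame 2.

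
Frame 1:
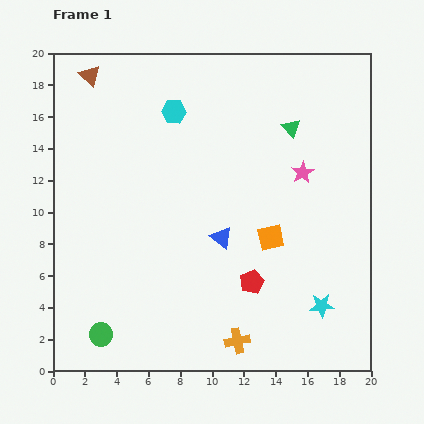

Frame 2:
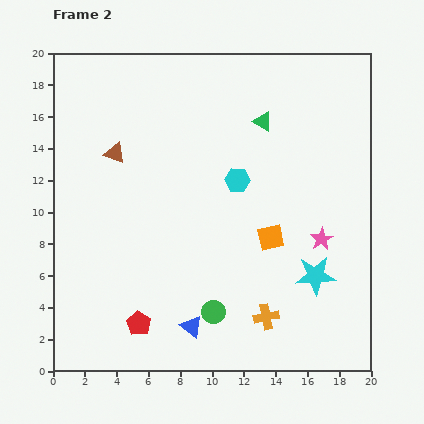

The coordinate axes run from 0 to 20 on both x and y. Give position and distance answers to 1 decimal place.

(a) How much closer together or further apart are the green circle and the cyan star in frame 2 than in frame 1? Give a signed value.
-7.2

Distance in frame 1: 14.0. Distance in frame 2: 6.8.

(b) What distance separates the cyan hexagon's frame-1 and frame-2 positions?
5.9

The cyan hexagon moved from (7.6, 16.3) to (11.6, 12.0), a distance of √(4.0² + 4.3²) ≈ 5.9.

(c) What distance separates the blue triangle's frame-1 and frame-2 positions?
5.9

The blue triangle moved from (10.6, 8.4) to (8.7, 2.8), a distance of √(1.9² + 5.6²) ≈ 5.9.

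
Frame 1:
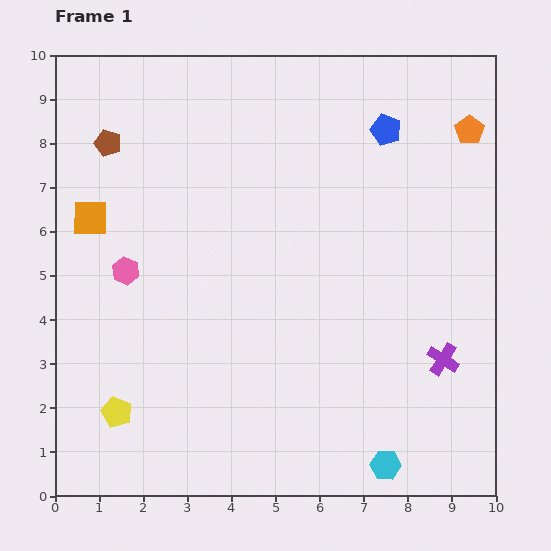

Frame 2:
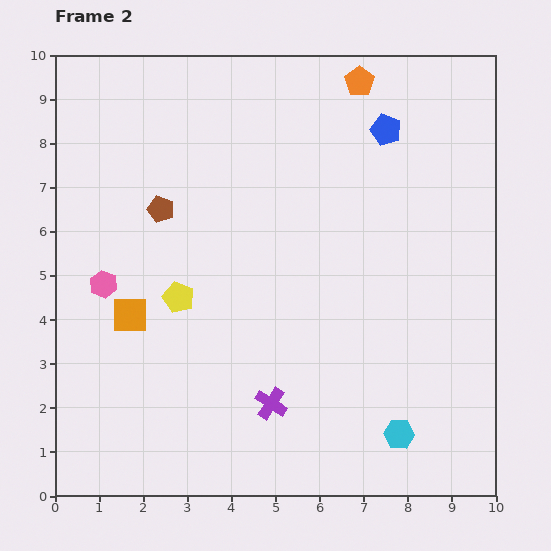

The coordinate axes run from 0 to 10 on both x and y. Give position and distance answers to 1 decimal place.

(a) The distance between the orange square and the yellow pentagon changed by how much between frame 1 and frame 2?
-3.2

Distance in frame 1: 4.4. Distance in frame 2: 1.2.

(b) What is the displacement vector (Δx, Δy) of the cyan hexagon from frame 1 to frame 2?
(0.3, 0.7)

The cyan hexagon was at (7.5, 0.7) in frame 1 and (7.8, 1.4) in frame 2.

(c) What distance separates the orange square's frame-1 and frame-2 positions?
2.4

The orange square moved from (0.8, 6.3) to (1.7, 4.1), a distance of √(0.9² + 2.2²) ≈ 2.4.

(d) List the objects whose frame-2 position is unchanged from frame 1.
the blue pentagon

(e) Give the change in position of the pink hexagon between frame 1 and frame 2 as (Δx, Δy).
(-0.5, -0.3)

The pink hexagon was at (1.6, 5.1) in frame 1 and (1.1, 4.8) in frame 2.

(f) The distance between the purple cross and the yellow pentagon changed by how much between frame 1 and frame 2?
-4.3

Distance in frame 1: 7.5. Distance in frame 2: 3.2.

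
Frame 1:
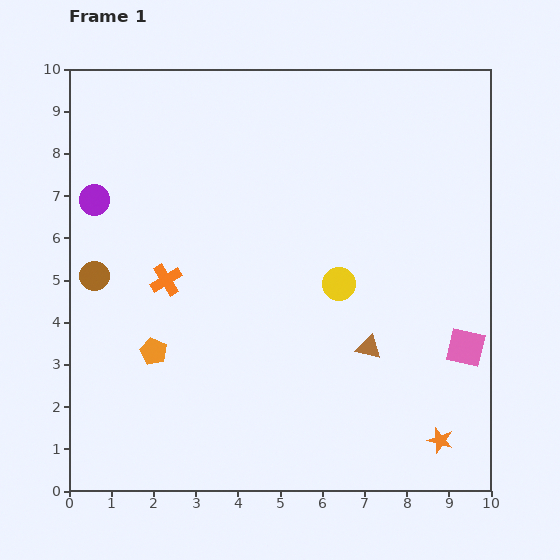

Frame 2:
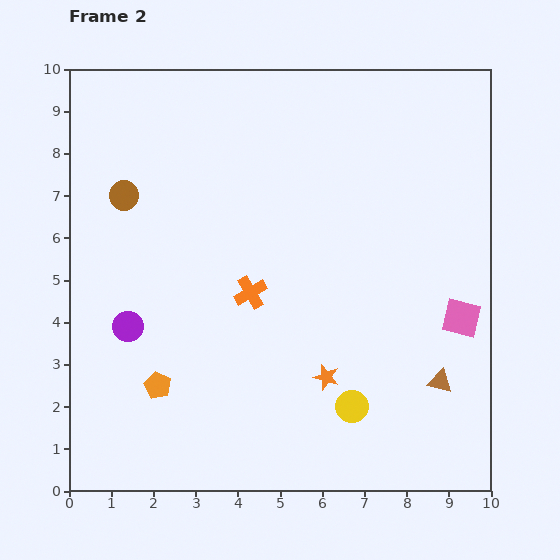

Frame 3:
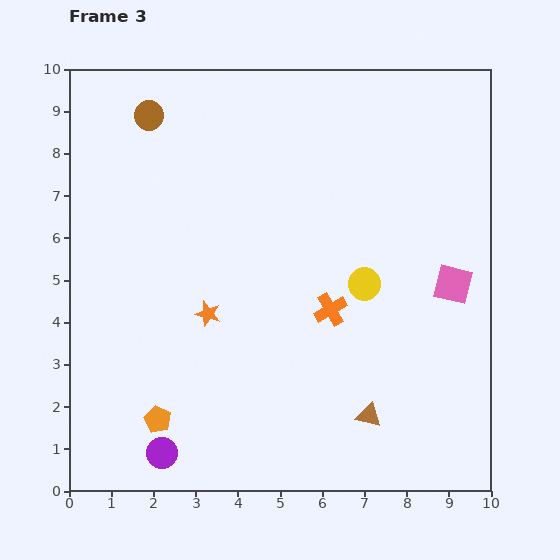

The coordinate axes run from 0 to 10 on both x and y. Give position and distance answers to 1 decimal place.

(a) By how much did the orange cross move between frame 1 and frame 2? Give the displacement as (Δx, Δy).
(2.0, -0.3)

The orange cross was at (2.3, 5.0) in frame 1 and (4.3, 4.7) in frame 2.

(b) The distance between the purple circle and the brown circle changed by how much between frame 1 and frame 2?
+1.3

Distance in frame 1: 1.8. Distance in frame 2: 3.1.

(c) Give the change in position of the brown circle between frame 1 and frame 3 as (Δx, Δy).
(1.3, 3.8)

The brown circle was at (0.6, 5.1) in frame 1 and (1.9, 8.9) in frame 3.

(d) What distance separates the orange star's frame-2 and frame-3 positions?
3.2

The orange star moved from (6.1, 2.7) to (3.3, 4.2), a distance of √(2.8² + 1.5²) ≈ 3.2.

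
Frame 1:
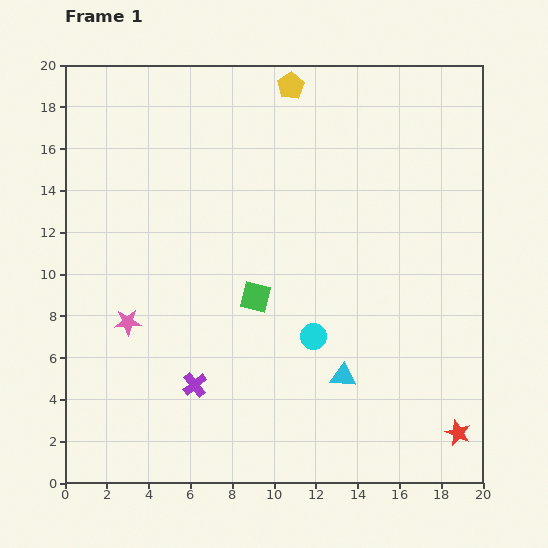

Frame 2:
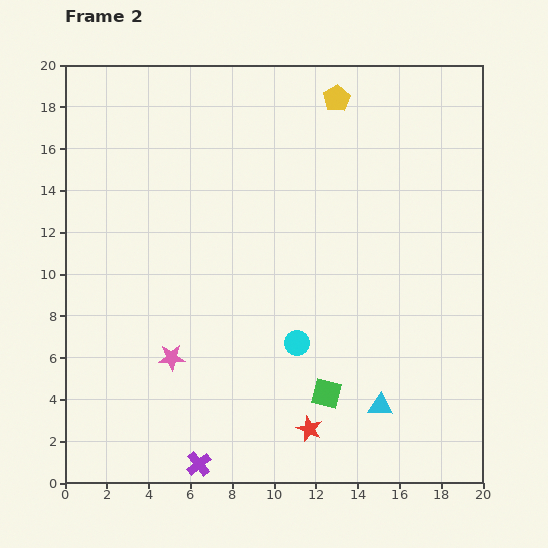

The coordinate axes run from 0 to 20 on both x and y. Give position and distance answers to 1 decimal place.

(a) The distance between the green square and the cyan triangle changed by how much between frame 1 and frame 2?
-3.0

Distance in frame 1: 5.7. Distance in frame 2: 2.7.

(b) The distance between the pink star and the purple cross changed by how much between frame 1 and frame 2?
+0.9

Distance in frame 1: 4.4. Distance in frame 2: 5.3.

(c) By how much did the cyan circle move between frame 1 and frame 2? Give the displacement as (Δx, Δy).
(-0.8, -0.3)

The cyan circle was at (11.9, 7.0) in frame 1 and (11.1, 6.7) in frame 2.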